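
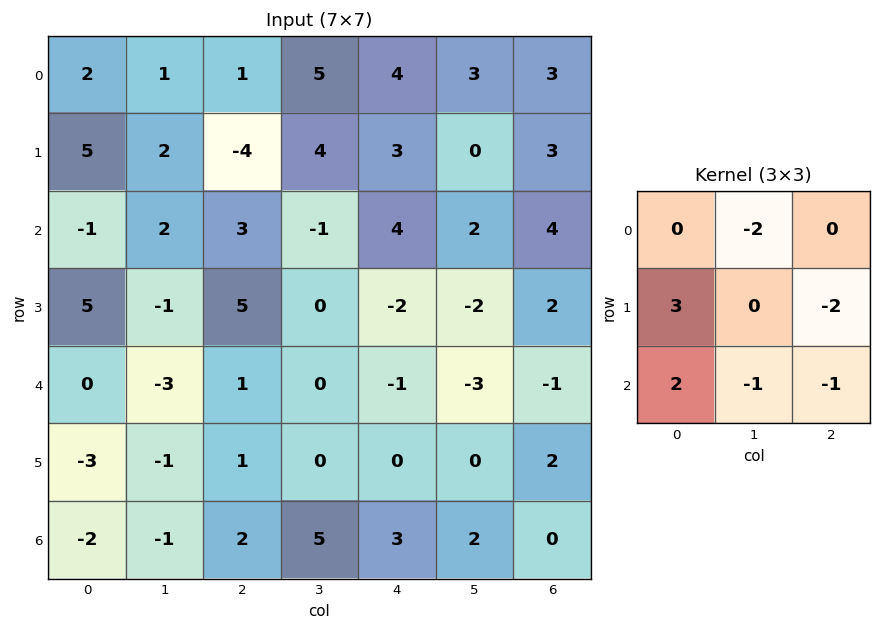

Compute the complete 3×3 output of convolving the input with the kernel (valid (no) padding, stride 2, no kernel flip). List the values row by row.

Output[0,0]: The receptive field on the input at this output position is [2 1 1 / 5 2 -4 / -1 2 3]. Elementwise product with the kernel and sum: 1·-2 + 5·3 + -4·-2 + -1·2 + 2·-1 + 3·-1.
Output[0,1]: The receptive field on the input at this output position is [1 5 4 / -4 4 3 / 3 -1 4]. Elementwise product with the kernel and sum: 5·-2 + -4·3 + 3·-2 + 3·2 + -1·-1 + 4·-1.

14 -25 -1
3 24 -12
-10 -1 6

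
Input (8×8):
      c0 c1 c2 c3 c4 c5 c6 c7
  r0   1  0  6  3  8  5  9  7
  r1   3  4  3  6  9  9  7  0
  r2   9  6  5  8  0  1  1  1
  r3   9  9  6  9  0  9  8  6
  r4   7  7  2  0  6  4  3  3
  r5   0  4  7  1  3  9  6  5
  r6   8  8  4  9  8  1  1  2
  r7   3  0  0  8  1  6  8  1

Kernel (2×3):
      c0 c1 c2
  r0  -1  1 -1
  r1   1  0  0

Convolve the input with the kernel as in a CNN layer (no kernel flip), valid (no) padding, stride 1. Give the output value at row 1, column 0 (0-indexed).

The receptive field on the input at this output position is [3 4 3 / 9 6 5]. Elementwise product with the kernel and sum: 3·-1 + 4·1 + 3·-1 + 9·1.

7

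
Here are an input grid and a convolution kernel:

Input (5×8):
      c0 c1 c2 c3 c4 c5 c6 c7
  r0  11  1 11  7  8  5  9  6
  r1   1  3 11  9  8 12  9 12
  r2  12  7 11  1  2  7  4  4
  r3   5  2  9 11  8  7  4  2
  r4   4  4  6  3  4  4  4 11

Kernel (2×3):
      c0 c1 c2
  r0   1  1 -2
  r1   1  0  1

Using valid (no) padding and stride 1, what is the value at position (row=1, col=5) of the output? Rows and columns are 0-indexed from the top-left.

8

The receptive field on the input at this output position is [12 9 12 / 7 4 4]. Elementwise product with the kernel and sum: 12·1 + 9·1 + 12·-2 + 7·1 + 4·1.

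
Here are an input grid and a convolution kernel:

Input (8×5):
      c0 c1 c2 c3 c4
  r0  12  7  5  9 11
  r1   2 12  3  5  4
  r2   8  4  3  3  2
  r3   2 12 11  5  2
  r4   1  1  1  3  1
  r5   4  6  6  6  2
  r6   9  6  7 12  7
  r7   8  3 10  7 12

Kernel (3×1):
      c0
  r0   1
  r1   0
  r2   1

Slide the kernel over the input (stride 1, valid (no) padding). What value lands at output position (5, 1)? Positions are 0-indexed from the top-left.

The receptive field on the input at this output position is [6 / 6 / 3]. Elementwise product with the kernel and sum: 6·1 + 3·1.

9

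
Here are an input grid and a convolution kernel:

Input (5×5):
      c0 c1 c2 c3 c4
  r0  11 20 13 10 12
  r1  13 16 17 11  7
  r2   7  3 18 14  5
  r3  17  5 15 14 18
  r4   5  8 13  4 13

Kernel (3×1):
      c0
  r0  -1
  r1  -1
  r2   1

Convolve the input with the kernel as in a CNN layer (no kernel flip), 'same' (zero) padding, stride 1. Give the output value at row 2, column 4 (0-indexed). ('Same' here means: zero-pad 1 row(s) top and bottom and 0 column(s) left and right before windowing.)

The receptive field on the zero-padded input at this output position is [7 / 5 / 18]. Elementwise product with the kernel and sum: 7·-1 + 5·-1 + 18·1.

6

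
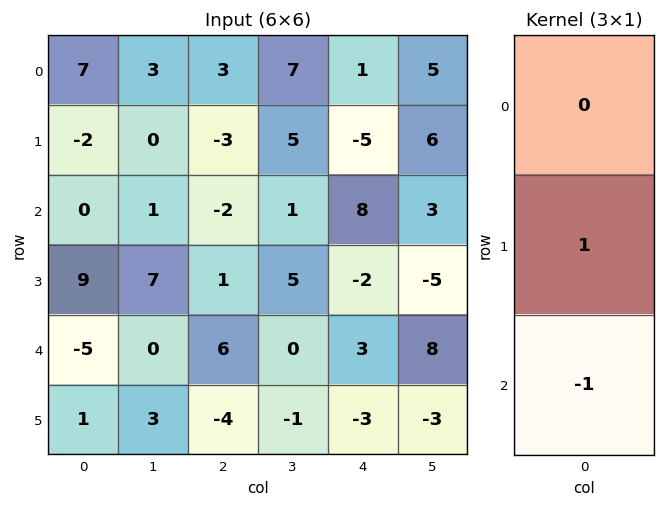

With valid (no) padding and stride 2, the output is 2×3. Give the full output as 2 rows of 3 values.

-2 -1 -13
14 -5 -5

Output[0,0]: The receptive field on the input at this output position is [7 / -2 / 0]. Elementwise product with the kernel and sum: -2·1 + 0·-1.
Output[0,1]: The receptive field on the input at this output position is [3 / -3 / -2]. Elementwise product with the kernel and sum: -3·1 + -2·-1.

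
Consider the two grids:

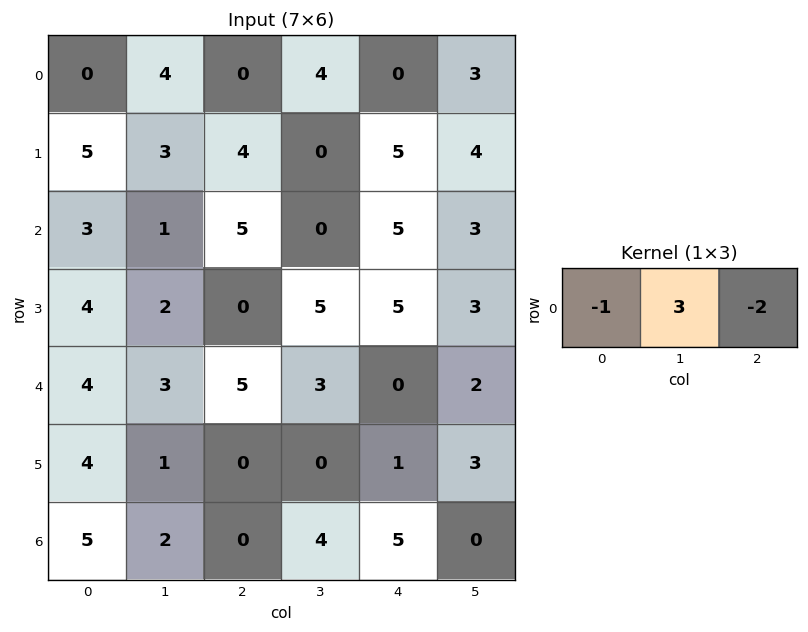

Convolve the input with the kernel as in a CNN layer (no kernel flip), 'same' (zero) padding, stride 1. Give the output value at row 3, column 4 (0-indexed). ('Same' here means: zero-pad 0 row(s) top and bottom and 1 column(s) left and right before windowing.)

4

The receptive field on the zero-padded input at this output position is [5 5 3]. Elementwise product with the kernel and sum: 5·-1 + 5·3 + 3·-2.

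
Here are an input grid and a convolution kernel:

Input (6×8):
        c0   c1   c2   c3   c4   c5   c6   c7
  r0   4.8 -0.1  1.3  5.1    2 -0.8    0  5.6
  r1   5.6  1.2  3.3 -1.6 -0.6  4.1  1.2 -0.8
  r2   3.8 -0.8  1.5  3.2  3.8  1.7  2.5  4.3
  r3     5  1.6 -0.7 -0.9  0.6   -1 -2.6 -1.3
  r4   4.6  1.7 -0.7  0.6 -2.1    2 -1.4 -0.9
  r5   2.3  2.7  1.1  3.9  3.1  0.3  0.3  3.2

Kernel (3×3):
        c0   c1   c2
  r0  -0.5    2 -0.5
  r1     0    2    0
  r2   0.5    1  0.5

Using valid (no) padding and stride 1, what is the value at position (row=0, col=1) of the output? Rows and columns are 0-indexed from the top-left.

9.4

The receptive field on the input at this output position is [-0.1 1.3 5.1 / 1.2 3.3 -1.6 / -0.8 1.5 3.2]. Elementwise product with the kernel and sum: -0.1·-0.5 + 1.3·2 + 5.1·-0.5 + 3.3·2 + -0.8·0.5 + 1.5·1 + 3.2·0.5.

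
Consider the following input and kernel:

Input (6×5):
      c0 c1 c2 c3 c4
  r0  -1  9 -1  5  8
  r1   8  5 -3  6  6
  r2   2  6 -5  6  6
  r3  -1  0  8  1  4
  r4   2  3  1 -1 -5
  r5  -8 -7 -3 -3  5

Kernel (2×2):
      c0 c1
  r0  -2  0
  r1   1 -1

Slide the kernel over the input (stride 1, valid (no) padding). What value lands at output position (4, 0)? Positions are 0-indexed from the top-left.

-5

The receptive field on the input at this output position is [2 3 / -8 -7]. Elementwise product with the kernel and sum: 2·-2 + -8·1 + -7·-1.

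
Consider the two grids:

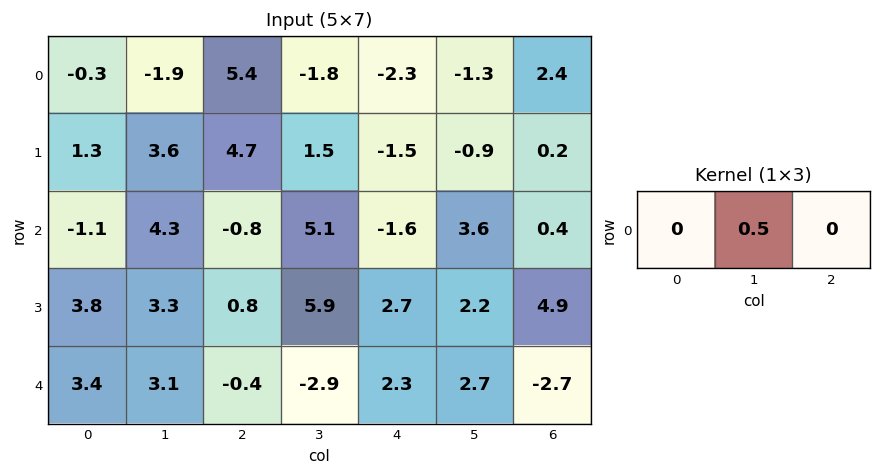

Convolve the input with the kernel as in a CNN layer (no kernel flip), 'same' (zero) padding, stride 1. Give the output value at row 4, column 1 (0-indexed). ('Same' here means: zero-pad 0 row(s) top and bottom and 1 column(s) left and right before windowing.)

The receptive field on the zero-padded input at this output position is [3.4 3.1 -0.4]. Elementwise product with the kernel and sum: 3.1·0.5.

1.55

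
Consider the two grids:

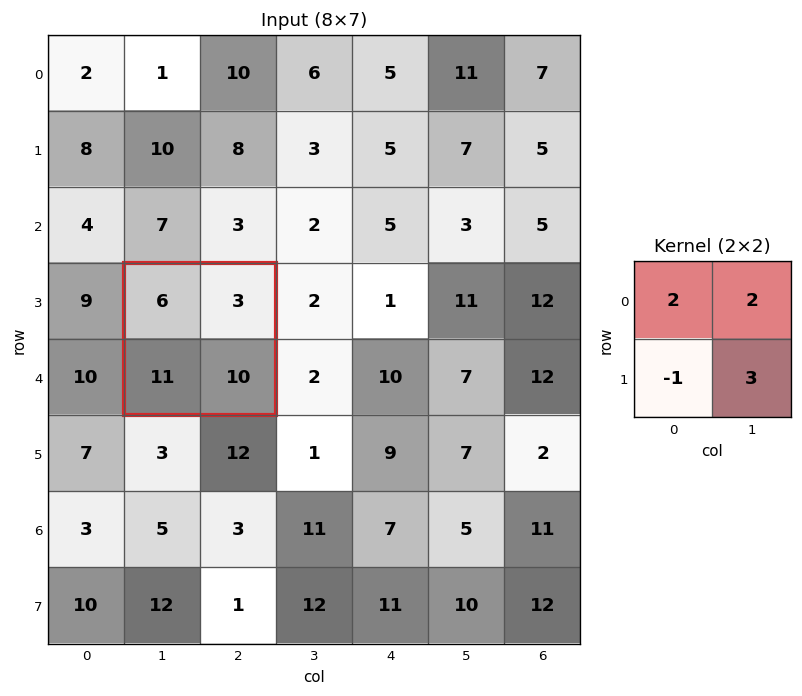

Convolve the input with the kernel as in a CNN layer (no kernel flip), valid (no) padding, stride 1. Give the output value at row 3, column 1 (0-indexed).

37

The receptive field on the input at this output position is [6 3 / 11 10]. Elementwise product with the kernel and sum: 6·2 + 3·2 + 11·-1 + 10·3.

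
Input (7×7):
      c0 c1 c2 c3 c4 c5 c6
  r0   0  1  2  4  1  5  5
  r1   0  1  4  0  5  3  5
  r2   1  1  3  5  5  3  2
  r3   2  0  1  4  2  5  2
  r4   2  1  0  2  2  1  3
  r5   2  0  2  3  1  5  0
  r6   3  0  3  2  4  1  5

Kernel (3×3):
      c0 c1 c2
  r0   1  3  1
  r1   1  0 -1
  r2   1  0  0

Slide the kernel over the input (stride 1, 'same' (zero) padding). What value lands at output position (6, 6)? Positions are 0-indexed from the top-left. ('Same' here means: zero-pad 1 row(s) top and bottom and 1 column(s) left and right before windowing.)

6

The receptive field on the zero-padded input at this output position is [5 0 0 / 1 5 0 / 0 0 0]. Elementwise product with the kernel and sum: 5·1 + 0·3 + 0·1 + 1·1 + 0·-1 + 0·1.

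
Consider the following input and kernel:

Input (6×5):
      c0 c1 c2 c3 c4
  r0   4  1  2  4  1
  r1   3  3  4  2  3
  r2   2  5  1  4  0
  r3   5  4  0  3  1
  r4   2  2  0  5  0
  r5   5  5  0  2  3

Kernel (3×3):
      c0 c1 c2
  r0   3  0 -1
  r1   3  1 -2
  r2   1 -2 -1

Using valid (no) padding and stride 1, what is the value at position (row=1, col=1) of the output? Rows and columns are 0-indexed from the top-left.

16

The receptive field on the input at this output position is [3 4 2 / 5 1 4 / 4 0 3]. Elementwise product with the kernel and sum: 3·3 + 2·-1 + 5·3 + 1·1 + 4·-2 + 4·1 + 0·-2 + 3·-1.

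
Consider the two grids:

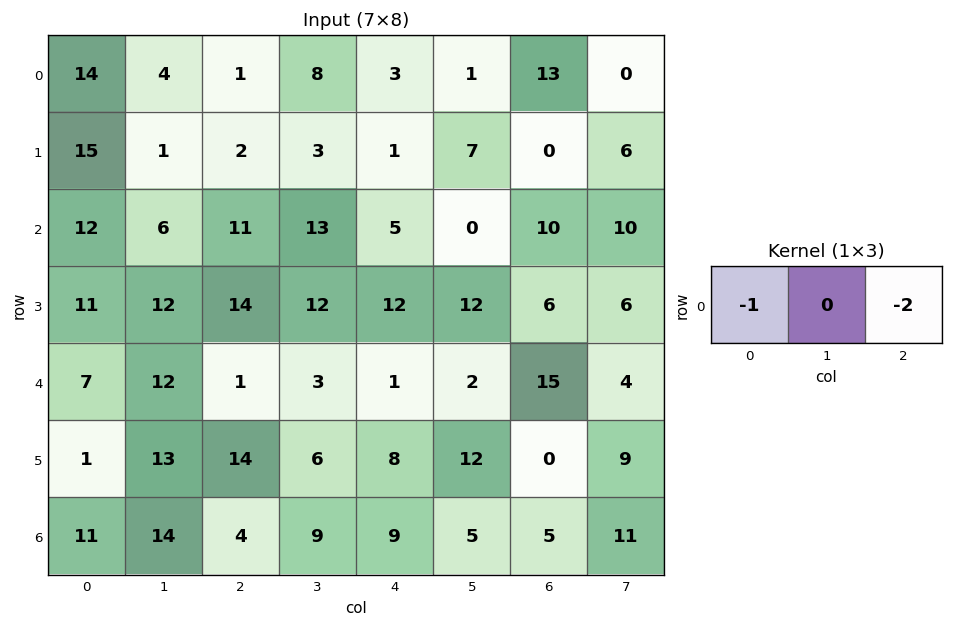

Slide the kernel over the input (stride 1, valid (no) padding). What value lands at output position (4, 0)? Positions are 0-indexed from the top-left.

-9

The receptive field on the input at this output position is [7 12 1]. Elementwise product with the kernel and sum: 7·-1 + 1·-2.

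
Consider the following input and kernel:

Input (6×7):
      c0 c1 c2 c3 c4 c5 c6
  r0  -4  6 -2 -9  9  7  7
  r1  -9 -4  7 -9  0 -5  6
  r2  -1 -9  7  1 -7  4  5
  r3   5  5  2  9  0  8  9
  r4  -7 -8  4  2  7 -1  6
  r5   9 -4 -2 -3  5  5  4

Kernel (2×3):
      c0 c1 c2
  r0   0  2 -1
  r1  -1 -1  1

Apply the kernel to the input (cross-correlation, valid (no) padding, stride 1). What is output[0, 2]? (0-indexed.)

The receptive field on the input at this output position is [-2 -9 9 / 7 -9 0]. Elementwise product with the kernel and sum: -9·2 + 9·-1 + 7·-1 + -9·-1 + 0·1.

-25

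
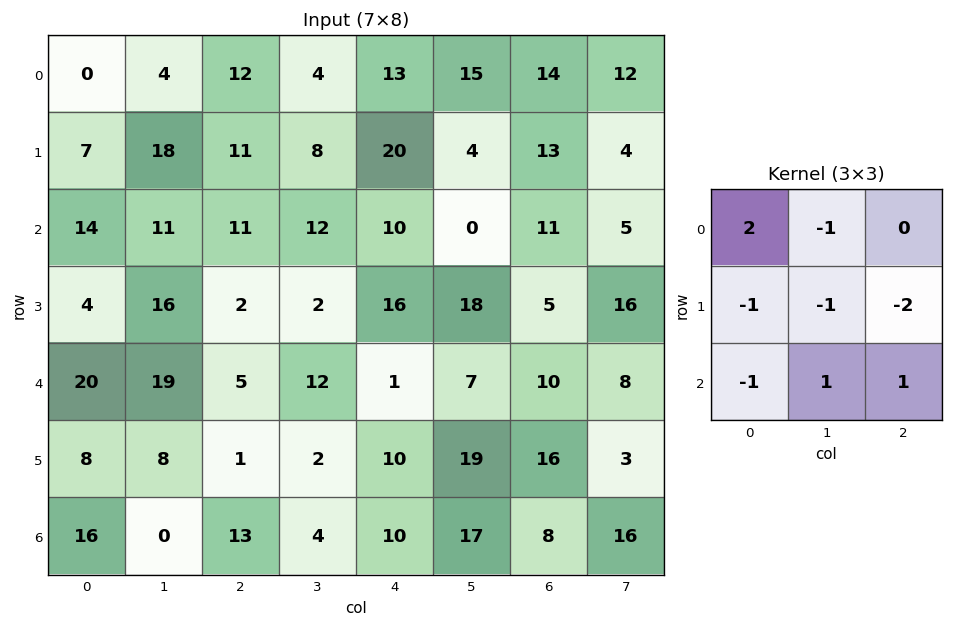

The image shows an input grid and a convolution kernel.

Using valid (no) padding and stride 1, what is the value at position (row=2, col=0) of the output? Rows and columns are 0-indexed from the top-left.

The receptive field on the input at this output position is [14 11 11 / 4 16 2 / 20 19 5]. Elementwise product with the kernel and sum: 14·2 + 11·-1 + 4·-1 + 16·-1 + 2·-2 + 20·-1 + 19·1 + 5·1.

-3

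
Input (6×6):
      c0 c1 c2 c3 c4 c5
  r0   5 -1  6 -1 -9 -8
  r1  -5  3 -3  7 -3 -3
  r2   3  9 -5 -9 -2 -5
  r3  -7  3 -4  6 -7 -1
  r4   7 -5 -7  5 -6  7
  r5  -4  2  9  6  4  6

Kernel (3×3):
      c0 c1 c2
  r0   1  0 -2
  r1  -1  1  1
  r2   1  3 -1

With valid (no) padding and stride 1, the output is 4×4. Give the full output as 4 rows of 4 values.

Output[0,0]: The receptive field on the input at this output position is [5 -1 6 / -5 3 -3 / 3 9 -5]. Elementwise product with the kernel and sum: 5·1 + 6·-2 + -5·-1 + 3·1 + -3·1 + 3·1 + 9·3 + -5·-1.

33 5 1 -8
8 -49 18 1
18 -5 16 -33
-25 17 39 16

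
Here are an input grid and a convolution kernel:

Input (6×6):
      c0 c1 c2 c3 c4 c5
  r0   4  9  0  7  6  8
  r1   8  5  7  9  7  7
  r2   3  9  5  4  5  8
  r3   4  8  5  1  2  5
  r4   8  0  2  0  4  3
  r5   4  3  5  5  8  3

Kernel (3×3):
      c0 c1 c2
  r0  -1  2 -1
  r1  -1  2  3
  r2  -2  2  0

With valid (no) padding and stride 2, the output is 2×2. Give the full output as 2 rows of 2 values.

Output[0,0]: The receptive field on the input at this output position is [4 9 0 / 8 5 7 / 3 9 5]. Elementwise product with the kernel and sum: 4·-1 + 9·2 + 0·-1 + 8·-1 + 5·2 + 7·3 + 3·-2 + 9·2.

49 38
21 -3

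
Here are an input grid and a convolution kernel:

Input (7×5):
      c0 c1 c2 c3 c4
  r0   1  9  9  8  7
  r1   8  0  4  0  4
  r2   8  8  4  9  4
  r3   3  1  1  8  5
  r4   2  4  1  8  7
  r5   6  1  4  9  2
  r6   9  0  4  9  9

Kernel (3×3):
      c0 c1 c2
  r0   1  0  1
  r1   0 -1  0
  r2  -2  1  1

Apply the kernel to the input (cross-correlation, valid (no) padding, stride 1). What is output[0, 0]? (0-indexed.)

6

The receptive field on the input at this output position is [1 9 9 / 8 0 4 / 8 8 4]. Elementwise product with the kernel and sum: 1·1 + 9·1 + 0·-1 + 8·-2 + 8·1 + 4·1.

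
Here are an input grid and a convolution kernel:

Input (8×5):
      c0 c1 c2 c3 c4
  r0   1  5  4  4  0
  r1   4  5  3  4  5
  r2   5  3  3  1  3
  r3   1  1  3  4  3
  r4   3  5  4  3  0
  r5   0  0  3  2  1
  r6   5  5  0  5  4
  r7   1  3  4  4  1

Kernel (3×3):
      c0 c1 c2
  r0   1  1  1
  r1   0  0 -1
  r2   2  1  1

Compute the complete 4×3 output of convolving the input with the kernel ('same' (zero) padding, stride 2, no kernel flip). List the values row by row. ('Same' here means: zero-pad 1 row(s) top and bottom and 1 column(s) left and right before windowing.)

Output[0,0]: The receptive field on the zero-padded input at this output position is [0 0 0 / 0 1 5 / 0 4 5]. Elementwise product with the kernel and sum: 0·1 + 0·1 + 0·1 + 5·-1 + 0·2 + 4·1 + 5·1.
Output[0,1]: The receptive field on the zero-padded input at this output position is [0 0 0 / 5 4 4 / 5 3 4]. Elementwise product with the kernel and sum: 0·1 + 0·1 + 0·1 + 4·-1 + 5·2 + 3·1 + 4·1.

4 13 13
8 20 20
-3 10 12
-1 14 12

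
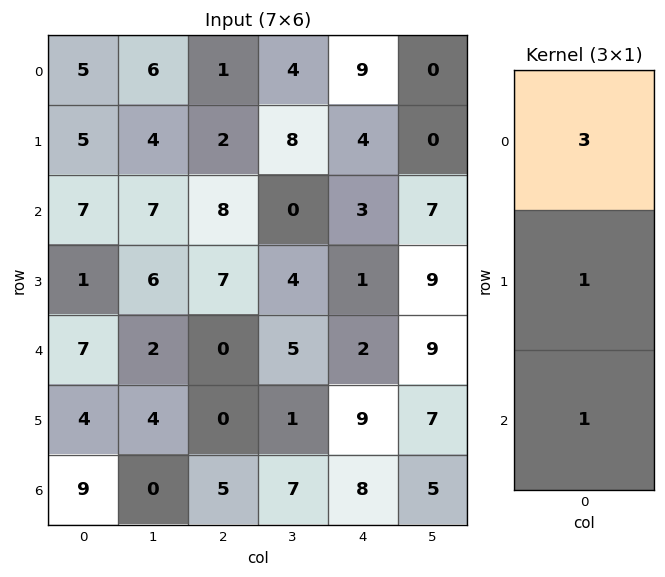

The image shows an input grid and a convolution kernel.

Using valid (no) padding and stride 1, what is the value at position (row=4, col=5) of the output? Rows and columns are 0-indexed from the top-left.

39

The receptive field on the input at this output position is [9 / 7 / 5]. Elementwise product with the kernel and sum: 9·3 + 7·1 + 5·1.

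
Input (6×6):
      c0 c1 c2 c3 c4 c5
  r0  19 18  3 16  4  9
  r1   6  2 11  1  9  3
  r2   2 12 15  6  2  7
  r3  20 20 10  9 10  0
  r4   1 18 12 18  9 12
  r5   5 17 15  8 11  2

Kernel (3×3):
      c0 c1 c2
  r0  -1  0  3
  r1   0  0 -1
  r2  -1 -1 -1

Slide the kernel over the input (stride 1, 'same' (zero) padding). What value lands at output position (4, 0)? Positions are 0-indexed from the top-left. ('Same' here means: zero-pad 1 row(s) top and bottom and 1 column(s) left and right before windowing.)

20

The receptive field on the zero-padded input at this output position is [0 20 20 / 0 1 18 / 0 5 17]. Elementwise product with the kernel and sum: 0·-1 + 20·3 + 18·-1 + 0·-1 + 5·-1 + 17·-1.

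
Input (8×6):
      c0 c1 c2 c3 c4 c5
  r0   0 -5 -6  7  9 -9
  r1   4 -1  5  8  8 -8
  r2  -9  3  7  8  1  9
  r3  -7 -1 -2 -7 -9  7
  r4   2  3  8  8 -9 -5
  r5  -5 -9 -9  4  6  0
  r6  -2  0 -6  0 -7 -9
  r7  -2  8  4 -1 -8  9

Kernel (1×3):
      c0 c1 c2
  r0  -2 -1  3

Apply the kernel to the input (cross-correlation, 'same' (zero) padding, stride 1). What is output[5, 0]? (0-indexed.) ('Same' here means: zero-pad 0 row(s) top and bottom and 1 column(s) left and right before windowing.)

The receptive field on the zero-padded input at this output position is [0 -5 -9]. Elementwise product with the kernel and sum: 0·-2 + -5·-1 + -9·3.

-22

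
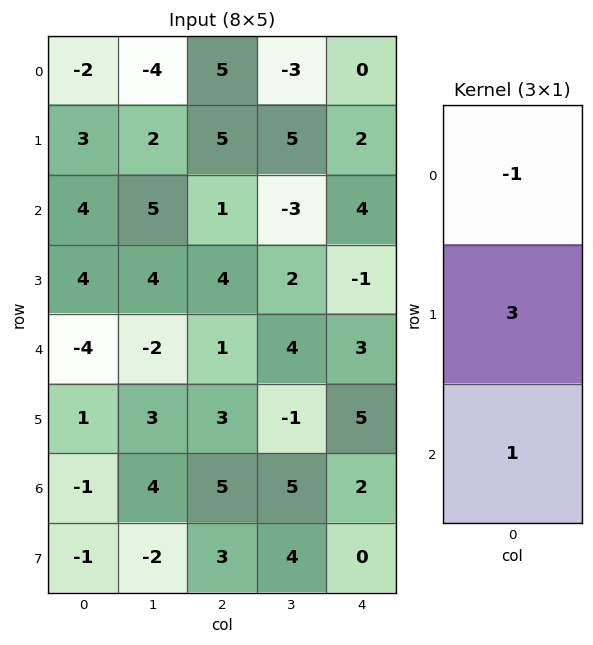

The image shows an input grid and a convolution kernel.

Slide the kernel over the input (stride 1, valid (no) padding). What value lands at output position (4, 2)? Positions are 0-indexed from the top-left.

The receptive field on the input at this output position is [1 / 3 / 5]. Elementwise product with the kernel and sum: 1·-1 + 3·3 + 5·1.

13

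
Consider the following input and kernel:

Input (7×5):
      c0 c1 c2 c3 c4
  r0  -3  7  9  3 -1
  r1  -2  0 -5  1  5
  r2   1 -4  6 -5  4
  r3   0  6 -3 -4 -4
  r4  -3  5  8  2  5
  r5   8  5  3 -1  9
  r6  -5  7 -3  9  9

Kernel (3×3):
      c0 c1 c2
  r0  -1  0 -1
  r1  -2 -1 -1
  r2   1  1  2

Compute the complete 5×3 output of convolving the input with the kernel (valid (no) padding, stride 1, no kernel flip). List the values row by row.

Output[0,0]: The receptive field on the input at this output position is [-3 7 9 / -2 0 -5 / 1 -4 6]. Elementwise product with the kernel and sum: -3·-1 + 9·-1 + -2·-2 + 0·-1 + -5·-1 + 1·1 + -4·1 + 6·2.

12 -14 5
3 1 -26
8 21 24
15 -16 4
-33 3 -3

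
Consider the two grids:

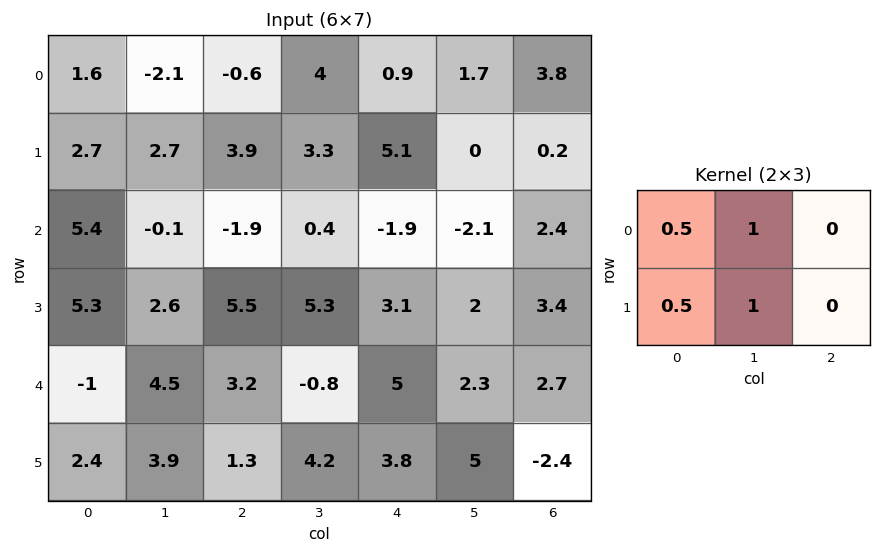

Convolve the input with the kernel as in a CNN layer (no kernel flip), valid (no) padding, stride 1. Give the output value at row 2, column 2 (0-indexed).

The receptive field on the input at this output position is [-1.9 0.4 -1.9 / 5.5 5.3 3.1]. Elementwise product with the kernel and sum: -1.9·0.5 + 0.4·1 + 5.5·0.5 + 5.3·1.

7.5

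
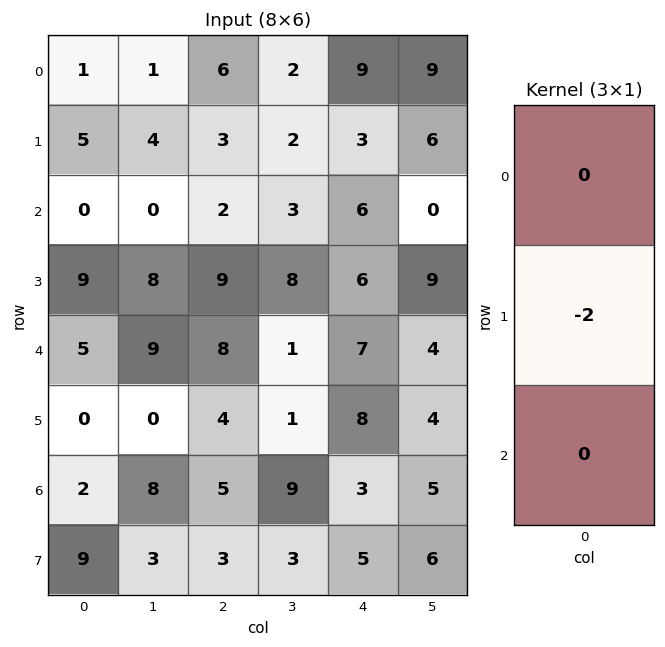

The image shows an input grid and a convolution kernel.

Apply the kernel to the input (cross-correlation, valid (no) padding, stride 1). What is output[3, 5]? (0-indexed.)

The receptive field on the input at this output position is [9 / 4 / 4]. Elementwise product with the kernel and sum: 4·-2.

-8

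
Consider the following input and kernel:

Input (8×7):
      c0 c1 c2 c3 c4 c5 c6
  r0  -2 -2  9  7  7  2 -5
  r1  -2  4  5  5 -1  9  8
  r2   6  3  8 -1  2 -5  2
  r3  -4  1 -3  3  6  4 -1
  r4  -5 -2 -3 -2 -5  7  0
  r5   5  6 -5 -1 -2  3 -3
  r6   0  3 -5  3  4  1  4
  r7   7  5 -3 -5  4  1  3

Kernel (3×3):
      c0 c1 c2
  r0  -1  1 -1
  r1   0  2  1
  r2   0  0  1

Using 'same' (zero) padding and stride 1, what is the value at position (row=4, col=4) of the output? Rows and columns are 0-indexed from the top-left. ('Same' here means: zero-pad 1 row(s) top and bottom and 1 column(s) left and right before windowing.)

-1

The receptive field on the zero-padded input at this output position is [3 6 4 / -2 -5 7 / -1 -2 3]. Elementwise product with the kernel and sum: 3·-1 + 6·1 + 4·-1 + -5·2 + 7·1 + 3·1.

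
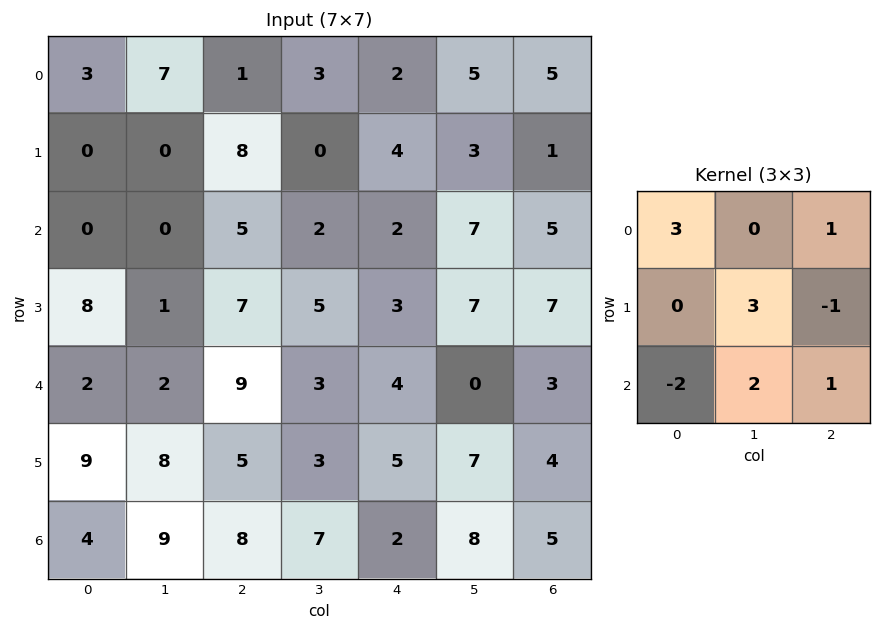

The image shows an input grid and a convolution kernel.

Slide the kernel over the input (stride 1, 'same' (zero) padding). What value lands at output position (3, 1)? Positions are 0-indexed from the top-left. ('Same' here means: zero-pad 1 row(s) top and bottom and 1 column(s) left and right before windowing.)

The receptive field on the zero-padded input at this output position is [0 0 5 / 8 1 7 / 2 2 9]. Elementwise product with the kernel and sum: 0·3 + 5·1 + 1·3 + 7·-1 + 2·-2 + 2·2 + 9·1.

10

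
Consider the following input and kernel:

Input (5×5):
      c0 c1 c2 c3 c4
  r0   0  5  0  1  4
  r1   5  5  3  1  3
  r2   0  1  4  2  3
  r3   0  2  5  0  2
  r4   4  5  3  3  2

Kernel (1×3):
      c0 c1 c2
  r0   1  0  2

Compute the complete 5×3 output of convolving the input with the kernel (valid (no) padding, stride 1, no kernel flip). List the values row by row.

Output[0,0]: The receptive field on the input at this output position is [0 5 0]. Elementwise product with the kernel and sum: 0·1 + 0·2.

0 7 8
11 7 9
8 5 10
10 2 9
10 11 7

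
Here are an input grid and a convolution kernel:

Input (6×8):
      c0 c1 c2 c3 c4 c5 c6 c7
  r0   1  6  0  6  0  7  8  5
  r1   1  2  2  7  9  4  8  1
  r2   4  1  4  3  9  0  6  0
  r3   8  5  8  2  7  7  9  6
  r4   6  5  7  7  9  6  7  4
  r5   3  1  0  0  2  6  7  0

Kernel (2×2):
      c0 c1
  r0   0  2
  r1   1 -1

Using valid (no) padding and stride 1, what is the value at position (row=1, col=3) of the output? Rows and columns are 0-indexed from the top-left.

12

The receptive field on the input at this output position is [7 9 / 3 9]. Elementwise product with the kernel and sum: 9·2 + 3·1 + 9·-1.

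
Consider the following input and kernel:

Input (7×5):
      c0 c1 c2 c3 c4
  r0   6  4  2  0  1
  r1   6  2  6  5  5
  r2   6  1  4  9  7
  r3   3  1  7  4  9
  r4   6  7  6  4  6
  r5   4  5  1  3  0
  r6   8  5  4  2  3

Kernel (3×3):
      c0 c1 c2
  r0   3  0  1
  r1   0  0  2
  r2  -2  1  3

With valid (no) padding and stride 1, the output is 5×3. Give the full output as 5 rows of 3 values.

Output[0,0]: The receptive field on the input at this output position is [6 4 2 / 6 2 6 / 6 1 4]. Elementwise product with the kernel and sum: 6·3 + 2·1 + 6·2 + 6·-2 + 1·1 + 4·3.
Output[0,1]: The receptive field on the input at this output position is [4 2 0 / 2 6 5 / 1 4 9]. Elementwise product with the kernel and sum: 4·3 + 0·1 + 5·2 + 1·-2 + 4·1 + 9·3.

33 51 39
48 46 54
49 24 47
28 15 43
27 31 27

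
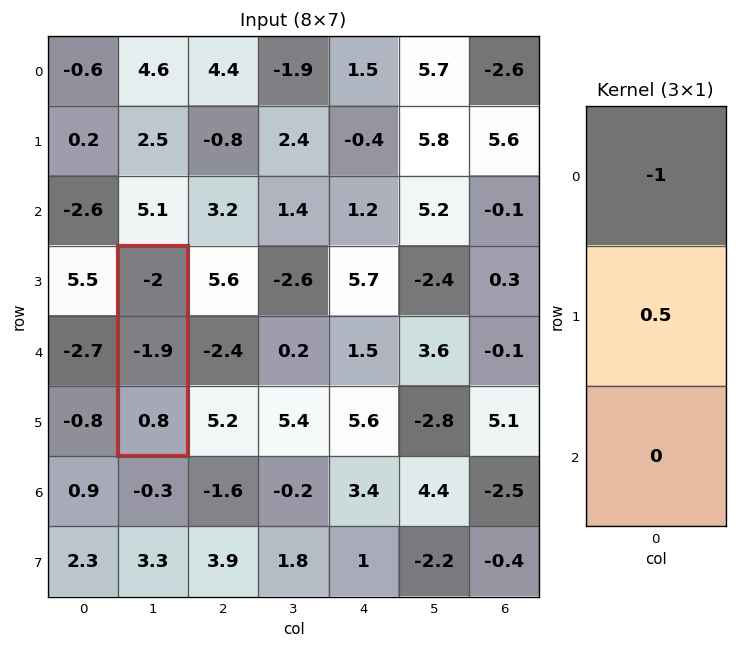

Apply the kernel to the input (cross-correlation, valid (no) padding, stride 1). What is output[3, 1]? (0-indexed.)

The receptive field on the input at this output position is [-2 / -1.9 / 0.8]. Elementwise product with the kernel and sum: -2·-1 + -1.9·0.5.

1.05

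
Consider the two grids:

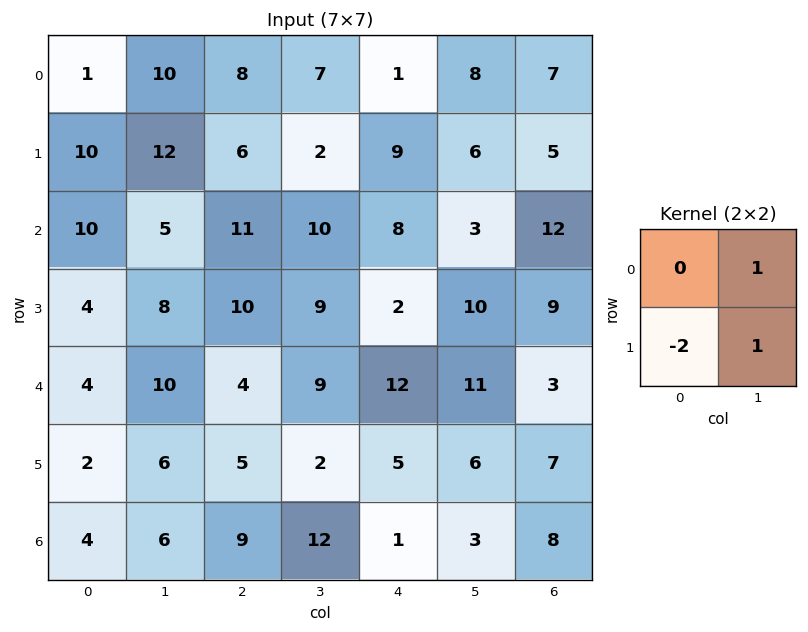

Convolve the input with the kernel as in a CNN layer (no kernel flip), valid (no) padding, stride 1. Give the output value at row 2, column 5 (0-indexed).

The receptive field on the input at this output position is [3 12 / 10 9]. Elementwise product with the kernel and sum: 12·1 + 10·-2 + 9·1.

1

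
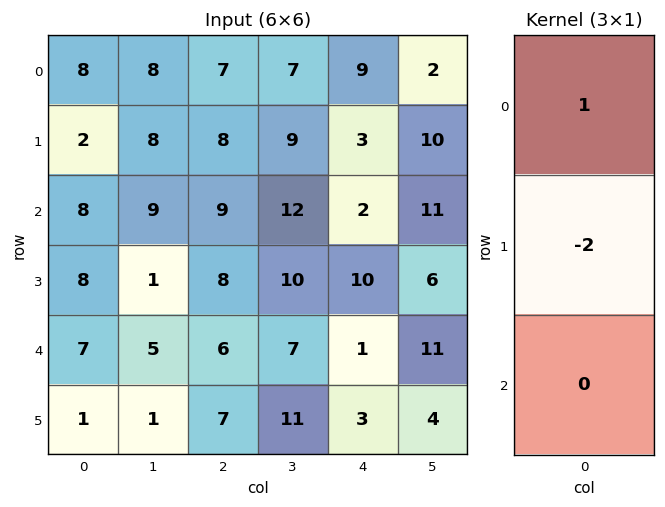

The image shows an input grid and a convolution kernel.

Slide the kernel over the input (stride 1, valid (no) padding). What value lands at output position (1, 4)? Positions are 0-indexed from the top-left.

-1

The receptive field on the input at this output position is [3 / 2 / 10]. Elementwise product with the kernel and sum: 3·1 + 2·-2.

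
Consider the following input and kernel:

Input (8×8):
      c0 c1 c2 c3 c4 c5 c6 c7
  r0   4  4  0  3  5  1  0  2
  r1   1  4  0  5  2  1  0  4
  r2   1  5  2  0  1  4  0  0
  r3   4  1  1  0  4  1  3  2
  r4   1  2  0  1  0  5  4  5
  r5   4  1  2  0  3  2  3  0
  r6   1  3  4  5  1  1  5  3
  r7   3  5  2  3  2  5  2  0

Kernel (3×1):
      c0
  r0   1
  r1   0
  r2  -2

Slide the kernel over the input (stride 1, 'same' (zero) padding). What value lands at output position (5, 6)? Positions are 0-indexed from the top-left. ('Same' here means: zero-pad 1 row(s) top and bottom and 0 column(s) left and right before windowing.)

-6

The receptive field on the zero-padded input at this output position is [4 / 3 / 5]. Elementwise product with the kernel and sum: 4·1 + 5·-2.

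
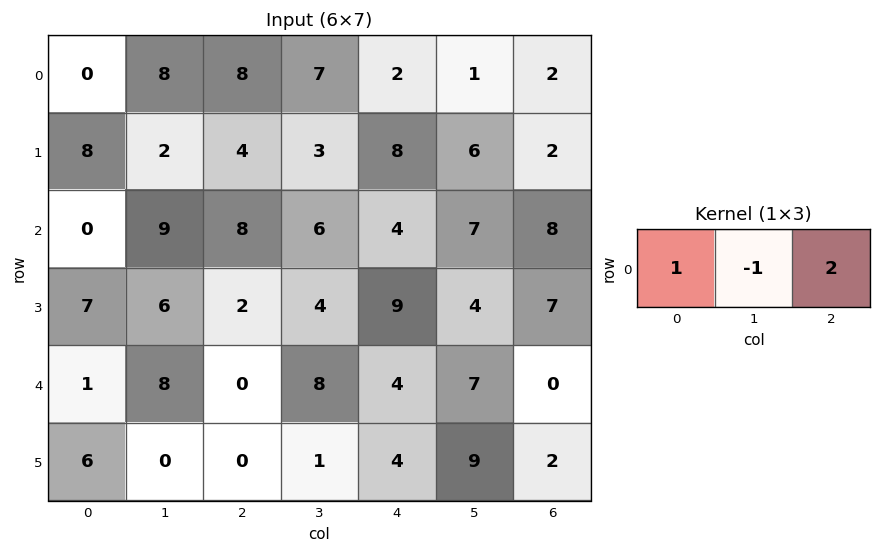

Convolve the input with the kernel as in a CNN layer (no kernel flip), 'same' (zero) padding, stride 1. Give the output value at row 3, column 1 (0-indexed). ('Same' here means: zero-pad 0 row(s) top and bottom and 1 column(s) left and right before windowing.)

The receptive field on the zero-padded input at this output position is [7 6 2]. Elementwise product with the kernel and sum: 7·1 + 6·-1 + 2·2.

5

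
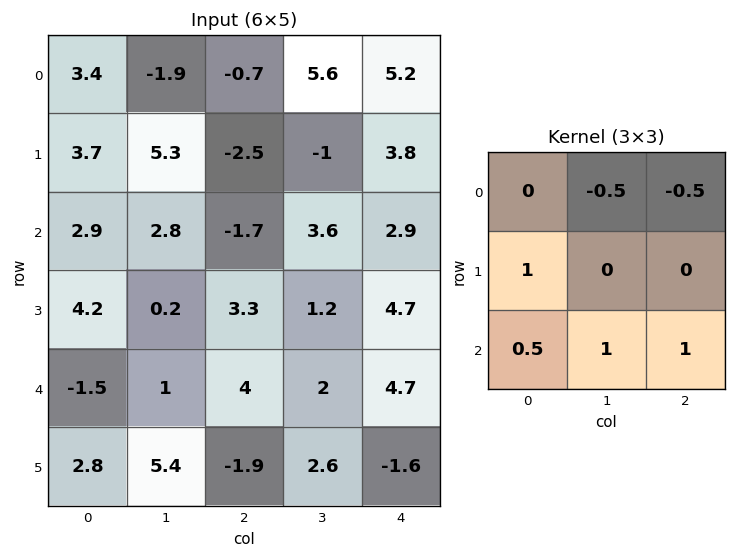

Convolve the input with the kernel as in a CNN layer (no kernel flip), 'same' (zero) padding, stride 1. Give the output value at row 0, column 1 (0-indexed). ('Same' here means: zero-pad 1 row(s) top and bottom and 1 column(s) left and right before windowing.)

8.05

The receptive field on the zero-padded input at this output position is [0 0 0 / 3.4 -1.9 -0.7 / 3.7 5.3 -2.5]. Elementwise product with the kernel and sum: 0·-0.5 + 0·-0.5 + 3.4·1 + 3.7·0.5 + 5.3·1 + -2.5·1.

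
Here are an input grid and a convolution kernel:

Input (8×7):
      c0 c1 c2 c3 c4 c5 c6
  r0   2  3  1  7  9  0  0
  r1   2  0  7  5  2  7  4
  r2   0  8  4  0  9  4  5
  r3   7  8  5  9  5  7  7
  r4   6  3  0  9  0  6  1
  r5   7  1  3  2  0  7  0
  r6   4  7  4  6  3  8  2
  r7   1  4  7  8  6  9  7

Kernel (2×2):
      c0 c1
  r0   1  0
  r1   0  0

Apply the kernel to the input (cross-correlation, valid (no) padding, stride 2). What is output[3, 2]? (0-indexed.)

The receptive field on the input at this output position is [3 8 / 6 9]. Elementwise product with the kernel and sum: 3·1.

3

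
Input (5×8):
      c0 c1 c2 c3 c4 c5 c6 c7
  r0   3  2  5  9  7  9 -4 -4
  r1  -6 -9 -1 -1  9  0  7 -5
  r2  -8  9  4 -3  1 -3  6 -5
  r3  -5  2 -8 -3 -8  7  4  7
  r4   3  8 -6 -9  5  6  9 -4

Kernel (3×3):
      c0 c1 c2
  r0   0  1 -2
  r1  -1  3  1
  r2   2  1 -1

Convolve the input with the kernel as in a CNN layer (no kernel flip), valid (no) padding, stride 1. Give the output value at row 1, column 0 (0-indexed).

32

The receptive field on the input at this output position is [-6 -9 -1 / -8 9 4 / -5 2 -8]. Elementwise product with the kernel and sum: -9·1 + -1·-2 + -8·-1 + 9·3 + 4·1 + -5·2 + 2·1 + -8·-1.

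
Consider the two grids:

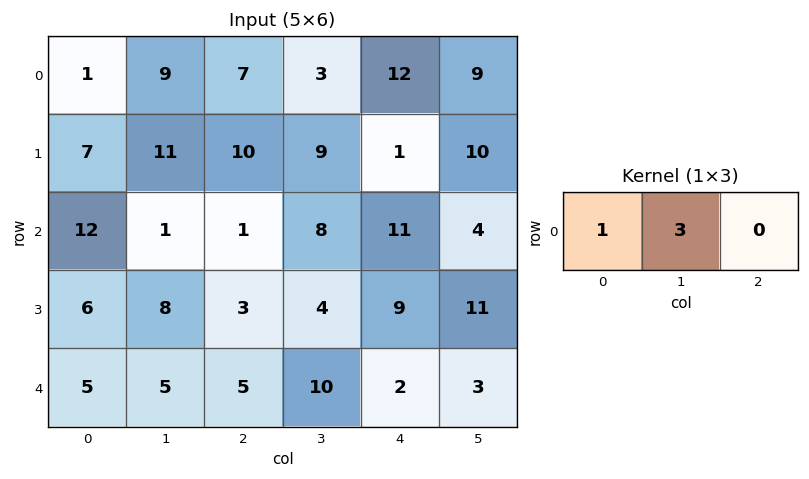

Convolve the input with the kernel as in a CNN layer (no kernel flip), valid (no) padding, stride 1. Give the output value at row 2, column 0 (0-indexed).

The receptive field on the input at this output position is [12 1 1]. Elementwise product with the kernel and sum: 12·1 + 1·3.

15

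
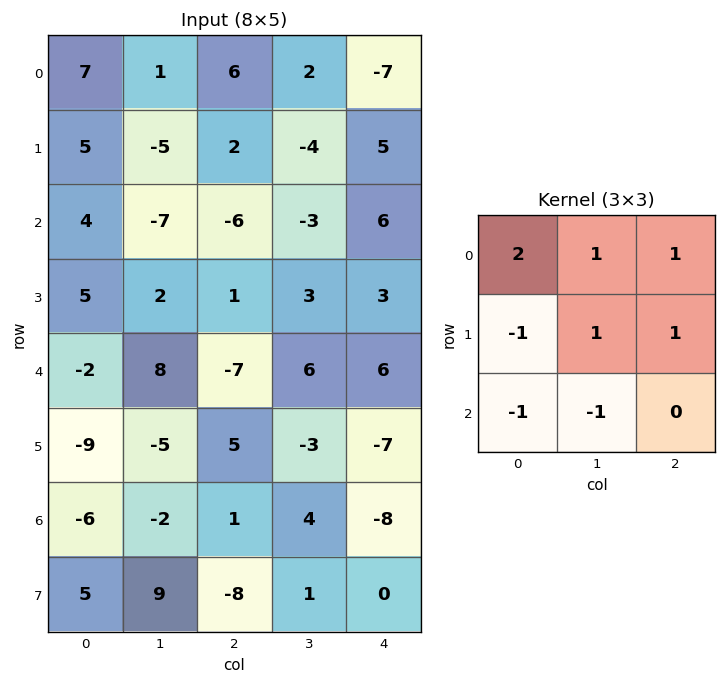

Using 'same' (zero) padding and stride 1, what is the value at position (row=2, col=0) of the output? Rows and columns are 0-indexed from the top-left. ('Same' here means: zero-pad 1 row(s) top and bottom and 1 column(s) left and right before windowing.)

-8

The receptive field on the zero-padded input at this output position is [0 5 -5 / 0 4 -7 / 0 5 2]. Elementwise product with the kernel and sum: 0·2 + 5·1 + -5·1 + 0·-1 + 4·1 + -7·1 + 0·-1 + 5·-1.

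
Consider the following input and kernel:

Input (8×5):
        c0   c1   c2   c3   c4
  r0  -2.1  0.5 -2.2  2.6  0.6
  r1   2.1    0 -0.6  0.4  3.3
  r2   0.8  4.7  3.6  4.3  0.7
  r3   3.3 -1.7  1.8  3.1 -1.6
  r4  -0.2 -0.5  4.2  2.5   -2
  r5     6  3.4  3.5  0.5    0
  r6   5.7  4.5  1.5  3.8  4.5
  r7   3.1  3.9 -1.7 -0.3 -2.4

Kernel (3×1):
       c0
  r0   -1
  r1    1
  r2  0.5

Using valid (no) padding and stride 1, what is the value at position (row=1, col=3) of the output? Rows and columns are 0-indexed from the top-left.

5.45

The receptive field on the input at this output position is [0.4 / 4.3 / 3.1]. Elementwise product with the kernel and sum: 0.4·-1 + 4.3·1 + 3.1·0.5.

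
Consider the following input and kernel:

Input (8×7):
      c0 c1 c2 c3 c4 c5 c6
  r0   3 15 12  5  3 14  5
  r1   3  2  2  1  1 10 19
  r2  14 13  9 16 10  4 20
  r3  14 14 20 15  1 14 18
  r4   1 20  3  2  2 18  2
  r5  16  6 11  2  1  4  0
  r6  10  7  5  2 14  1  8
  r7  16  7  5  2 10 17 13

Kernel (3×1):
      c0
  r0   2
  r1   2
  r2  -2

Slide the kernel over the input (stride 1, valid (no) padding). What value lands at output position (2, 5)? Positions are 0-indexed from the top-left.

0

The receptive field on the input at this output position is [4 / 14 / 18]. Elementwise product with the kernel and sum: 4·2 + 14·2 + 18·-2.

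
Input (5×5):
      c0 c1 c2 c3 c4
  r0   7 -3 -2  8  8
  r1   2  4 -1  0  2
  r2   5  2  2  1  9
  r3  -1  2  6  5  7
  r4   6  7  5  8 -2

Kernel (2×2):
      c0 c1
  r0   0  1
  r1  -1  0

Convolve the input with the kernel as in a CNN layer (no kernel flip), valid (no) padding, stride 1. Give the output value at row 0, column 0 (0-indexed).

-5

The receptive field on the input at this output position is [7 -3 / 2 4]. Elementwise product with the kernel and sum: -3·1 + 2·-1.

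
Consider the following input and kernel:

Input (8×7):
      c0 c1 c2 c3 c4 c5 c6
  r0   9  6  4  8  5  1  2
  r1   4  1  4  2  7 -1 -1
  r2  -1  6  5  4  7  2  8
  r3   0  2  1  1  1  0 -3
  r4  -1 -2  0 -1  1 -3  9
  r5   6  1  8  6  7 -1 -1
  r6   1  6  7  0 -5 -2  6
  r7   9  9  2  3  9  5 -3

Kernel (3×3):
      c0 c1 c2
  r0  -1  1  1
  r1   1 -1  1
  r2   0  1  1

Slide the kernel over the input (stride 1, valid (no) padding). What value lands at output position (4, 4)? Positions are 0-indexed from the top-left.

16

The receptive field on the input at this output position is [1 -3 9 / 7 -1 -1 / -5 -2 6]. Elementwise product with the kernel and sum: 1·-1 + -3·1 + 9·1 + 7·1 + -1·-1 + -1·1 + -2·1 + 6·1.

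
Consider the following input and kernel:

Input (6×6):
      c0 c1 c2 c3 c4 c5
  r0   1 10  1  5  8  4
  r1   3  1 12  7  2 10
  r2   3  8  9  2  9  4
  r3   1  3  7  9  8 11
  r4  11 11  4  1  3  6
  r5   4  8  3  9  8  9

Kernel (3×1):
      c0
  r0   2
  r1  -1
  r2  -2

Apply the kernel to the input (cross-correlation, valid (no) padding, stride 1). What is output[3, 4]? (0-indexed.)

The receptive field on the input at this output position is [8 / 3 / 8]. Elementwise product with the kernel and sum: 8·2 + 3·-1 + 8·-2.

-3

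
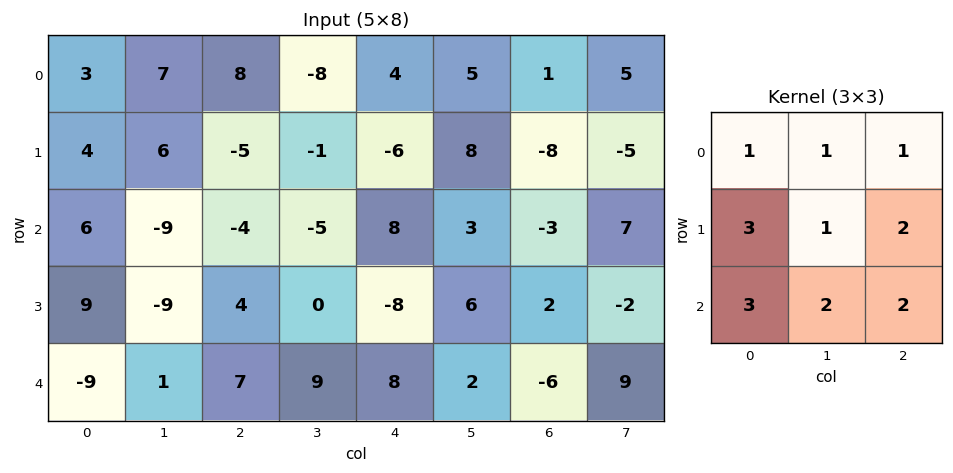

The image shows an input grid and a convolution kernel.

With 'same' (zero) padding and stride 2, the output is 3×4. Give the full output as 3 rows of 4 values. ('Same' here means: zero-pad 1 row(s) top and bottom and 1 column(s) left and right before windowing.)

Output[0,0]: The receptive field on the zero-padded input at this output position is [0 0 0 / 0 3 7 / 0 4 6]. Elementwise product with the kernel and sum: 0·1 + 0·1 + 0·1 + 0·3 + 3·1 + 7·2 + 0·3 + 4·2 + 6·2.
Output[0,1]: The receptive field on the zero-padded input at this output position is [0 0 0 / 7 8 -8 / 6 -5 -1]. Elementwise product with the kernel and sum: 0·1 + 0·1 + 0·1 + 7·3 + 8·1 + -8·2 + 6·3 + -5·2 + -1·2.

37 19 -9 24
-2 -60 -4 33
-7 23 37 24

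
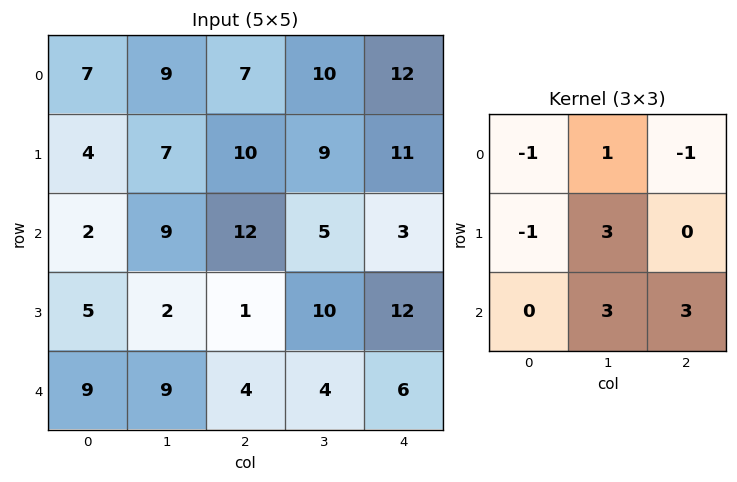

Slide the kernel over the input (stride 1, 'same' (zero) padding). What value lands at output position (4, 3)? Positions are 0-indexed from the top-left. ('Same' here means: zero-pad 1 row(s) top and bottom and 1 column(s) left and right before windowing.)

The receptive field on the zero-padded input at this output position is [1 10 12 / 4 4 6 / 0 0 0]. Elementwise product with the kernel and sum: 1·-1 + 10·1 + 12·-1 + 4·-1 + 4·3 + 0·3 + 0·3.

5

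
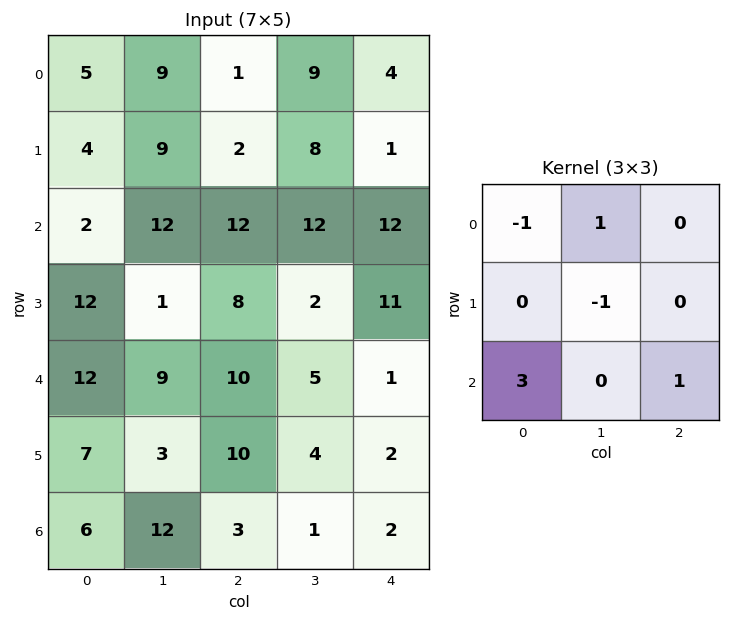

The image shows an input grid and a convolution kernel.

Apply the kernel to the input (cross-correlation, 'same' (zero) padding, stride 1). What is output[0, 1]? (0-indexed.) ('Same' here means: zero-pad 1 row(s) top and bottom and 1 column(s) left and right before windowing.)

The receptive field on the zero-padded input at this output position is [0 0 0 / 5 9 1 / 4 9 2]. Elementwise product with the kernel and sum: 0·-1 + 0·1 + 9·-1 + 4·3 + 2·1.

5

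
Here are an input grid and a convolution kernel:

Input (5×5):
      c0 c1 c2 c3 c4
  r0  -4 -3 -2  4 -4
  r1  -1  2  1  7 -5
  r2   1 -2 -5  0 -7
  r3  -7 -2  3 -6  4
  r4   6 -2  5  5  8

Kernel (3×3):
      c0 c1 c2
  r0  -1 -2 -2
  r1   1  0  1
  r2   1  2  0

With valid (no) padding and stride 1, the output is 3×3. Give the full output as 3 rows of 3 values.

11 -4 -7
-20 -16 -26
11 12 41

Output[0,0]: The receptive field on the input at this output position is [-4 -3 -2 / -1 2 1 / 1 -2 -5]. Elementwise product with the kernel and sum: -4·-1 + -3·-2 + -2·-2 + -1·1 + 1·1 + 1·1 + -2·2.
Output[0,1]: The receptive field on the input at this output position is [-3 -2 4 / 2 1 7 / -2 -5 0]. Elementwise product with the kernel and sum: -3·-1 + -2·-2 + 4·-2 + 2·1 + 7·1 + -2·1 + -5·2.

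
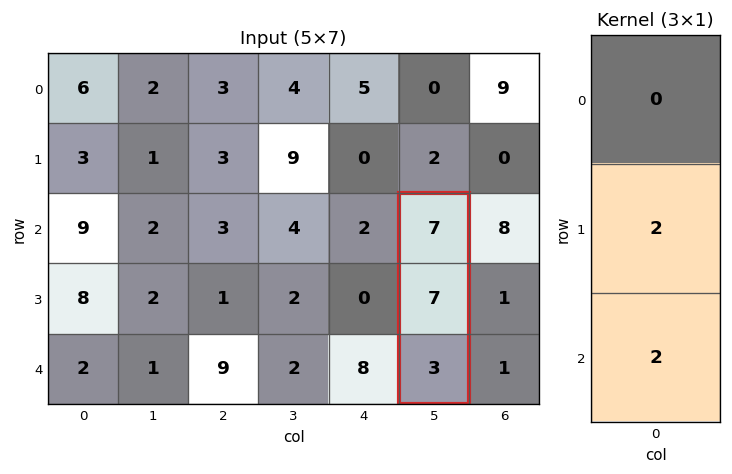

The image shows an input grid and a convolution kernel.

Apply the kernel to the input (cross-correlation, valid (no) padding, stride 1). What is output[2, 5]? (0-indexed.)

The receptive field on the input at this output position is [7 / 7 / 3]. Elementwise product with the kernel and sum: 7·2 + 3·2.

20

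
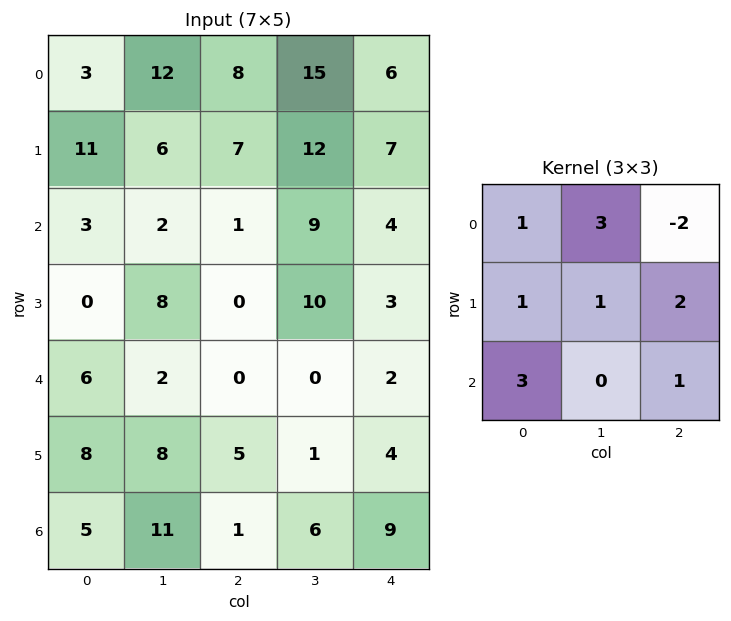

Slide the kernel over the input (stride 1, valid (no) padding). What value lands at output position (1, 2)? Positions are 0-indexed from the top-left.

50

The receptive field on the input at this output position is [7 12 7 / 1 9 4 / 0 10 3]. Elementwise product with the kernel and sum: 7·1 + 12·3 + 7·-2 + 1·1 + 9·1 + 4·2 + 0·3 + 3·1.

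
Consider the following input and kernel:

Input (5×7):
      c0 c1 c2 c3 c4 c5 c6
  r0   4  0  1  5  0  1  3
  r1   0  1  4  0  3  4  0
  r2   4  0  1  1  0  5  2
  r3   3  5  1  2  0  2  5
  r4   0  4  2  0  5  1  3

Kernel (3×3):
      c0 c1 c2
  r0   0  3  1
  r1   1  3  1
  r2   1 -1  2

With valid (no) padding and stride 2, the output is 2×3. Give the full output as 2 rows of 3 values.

14 22 20
20 22 38

Output[0,0]: The receptive field on the input at this output position is [4 0 1 / 0 1 4 / 4 0 1]. Elementwise product with the kernel and sum: 0·3 + 1·1 + 0·1 + 1·3 + 4·1 + 4·1 + 0·-1 + 1·2.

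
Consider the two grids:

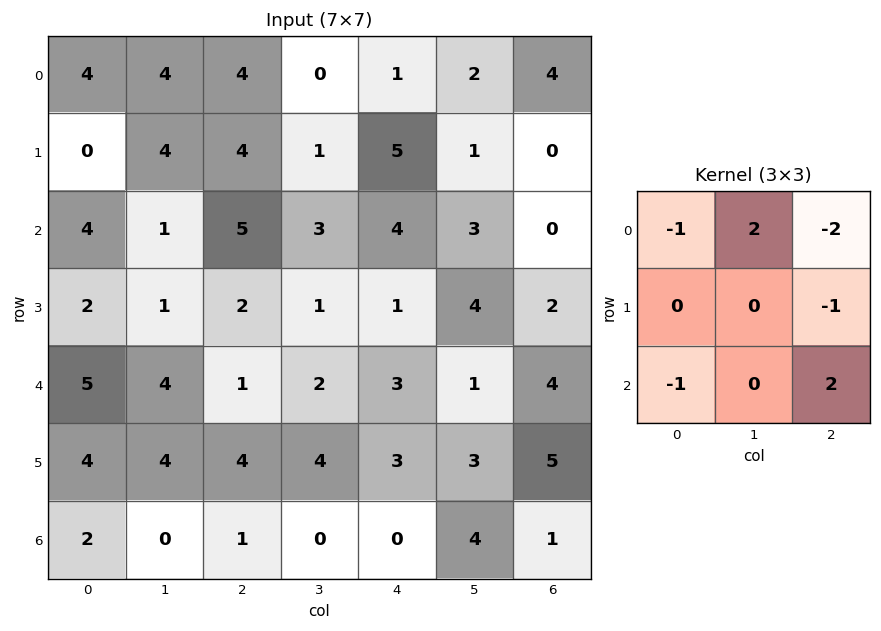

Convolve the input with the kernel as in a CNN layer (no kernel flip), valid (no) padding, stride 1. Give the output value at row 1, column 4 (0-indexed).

0

The receptive field on the input at this output position is [5 1 0 / 4 3 0 / 1 4 2]. Elementwise product with the kernel and sum: 5·-1 + 1·2 + 0·-2 + 0·-1 + 1·-1 + 2·2.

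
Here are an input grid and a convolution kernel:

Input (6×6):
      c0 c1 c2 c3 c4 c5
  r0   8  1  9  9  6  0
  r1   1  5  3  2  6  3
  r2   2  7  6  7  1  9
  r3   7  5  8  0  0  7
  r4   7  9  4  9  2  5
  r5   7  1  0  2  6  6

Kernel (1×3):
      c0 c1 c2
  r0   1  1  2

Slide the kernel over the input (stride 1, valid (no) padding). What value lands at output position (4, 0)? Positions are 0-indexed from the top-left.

24

The receptive field on the input at this output position is [7 9 4]. Elementwise product with the kernel and sum: 7·1 + 9·1 + 4·2.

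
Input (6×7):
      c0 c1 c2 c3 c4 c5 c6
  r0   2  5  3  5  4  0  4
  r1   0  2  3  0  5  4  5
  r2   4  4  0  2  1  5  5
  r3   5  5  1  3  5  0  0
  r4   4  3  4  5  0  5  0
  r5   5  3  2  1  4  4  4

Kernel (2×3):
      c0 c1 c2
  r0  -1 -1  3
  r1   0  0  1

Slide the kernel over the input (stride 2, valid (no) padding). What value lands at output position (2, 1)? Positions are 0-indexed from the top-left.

The receptive field on the input at this output position is [4 5 0 / 2 1 4]. Elementwise product with the kernel and sum: 4·-1 + 5·-1 + 0·3 + 4·1.

-5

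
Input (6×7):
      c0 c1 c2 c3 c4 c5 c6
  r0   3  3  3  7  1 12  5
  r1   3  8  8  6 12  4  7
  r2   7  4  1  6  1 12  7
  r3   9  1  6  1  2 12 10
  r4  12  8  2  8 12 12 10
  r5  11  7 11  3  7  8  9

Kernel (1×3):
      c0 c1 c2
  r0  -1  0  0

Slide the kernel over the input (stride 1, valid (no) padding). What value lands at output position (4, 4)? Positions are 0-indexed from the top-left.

-12

The receptive field on the input at this output position is [12 12 10]. Elementwise product with the kernel and sum: 12·-1.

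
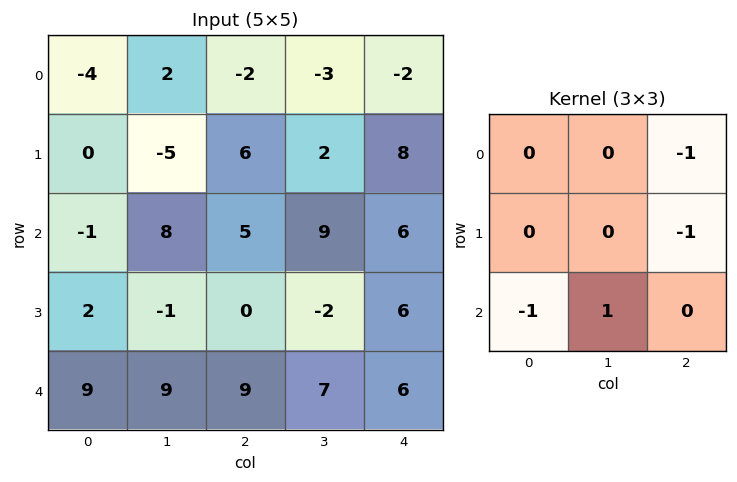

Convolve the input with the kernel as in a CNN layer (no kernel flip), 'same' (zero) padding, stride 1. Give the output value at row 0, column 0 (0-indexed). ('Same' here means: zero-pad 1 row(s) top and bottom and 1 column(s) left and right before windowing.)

-2

The receptive field on the zero-padded input at this output position is [0 0 0 / 0 -4 2 / 0 0 -5]. Elementwise product with the kernel and sum: 0·-1 + 2·-1 + 0·-1 + 0·1.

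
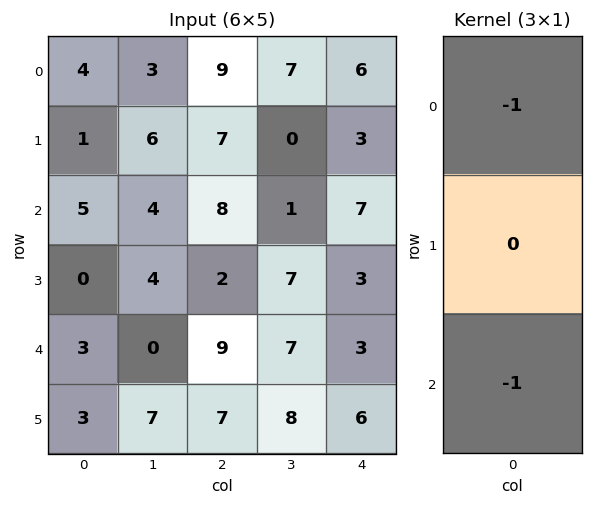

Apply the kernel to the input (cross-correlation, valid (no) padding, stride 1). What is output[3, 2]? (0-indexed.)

-9

The receptive field on the input at this output position is [2 / 9 / 7]. Elementwise product with the kernel and sum: 2·-1 + 7·-1.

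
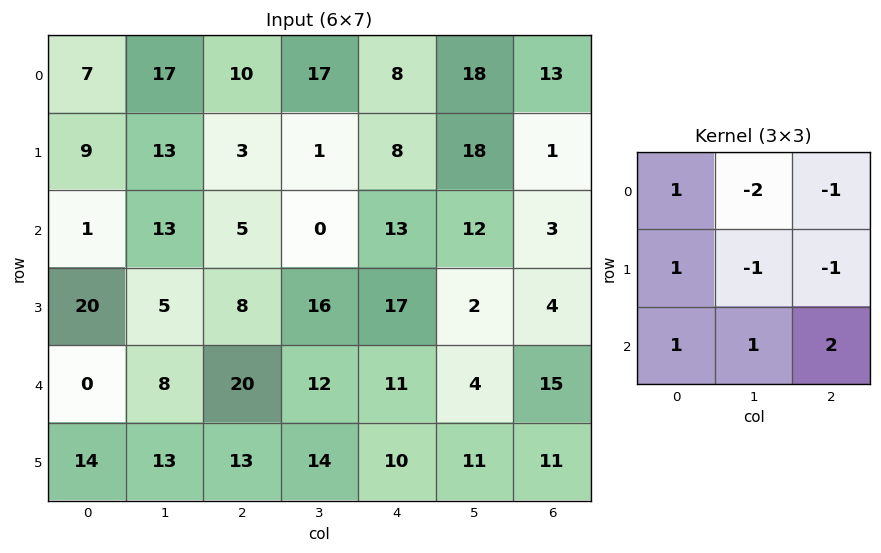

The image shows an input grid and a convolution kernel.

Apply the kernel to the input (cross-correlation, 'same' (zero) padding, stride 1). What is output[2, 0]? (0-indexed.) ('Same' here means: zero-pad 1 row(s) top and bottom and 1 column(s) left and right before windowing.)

-15

The receptive field on the zero-padded input at this output position is [0 9 13 / 0 1 13 / 0 20 5]. Elementwise product with the kernel and sum: 0·1 + 9·-2 + 13·-1 + 0·1 + 1·-1 + 13·-1 + 0·1 + 20·1 + 5·2.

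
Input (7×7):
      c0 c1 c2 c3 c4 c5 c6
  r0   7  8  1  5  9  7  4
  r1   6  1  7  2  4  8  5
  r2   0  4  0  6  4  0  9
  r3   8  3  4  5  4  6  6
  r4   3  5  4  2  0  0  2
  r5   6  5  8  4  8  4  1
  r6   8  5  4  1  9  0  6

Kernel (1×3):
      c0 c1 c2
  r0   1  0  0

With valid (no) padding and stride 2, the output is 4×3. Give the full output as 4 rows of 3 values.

Output[0,0]: The receptive field on the input at this output position is [7 8 1]. Elementwise product with the kernel and sum: 7·1.

7 1 9
0 0 4
3 4 0
8 4 9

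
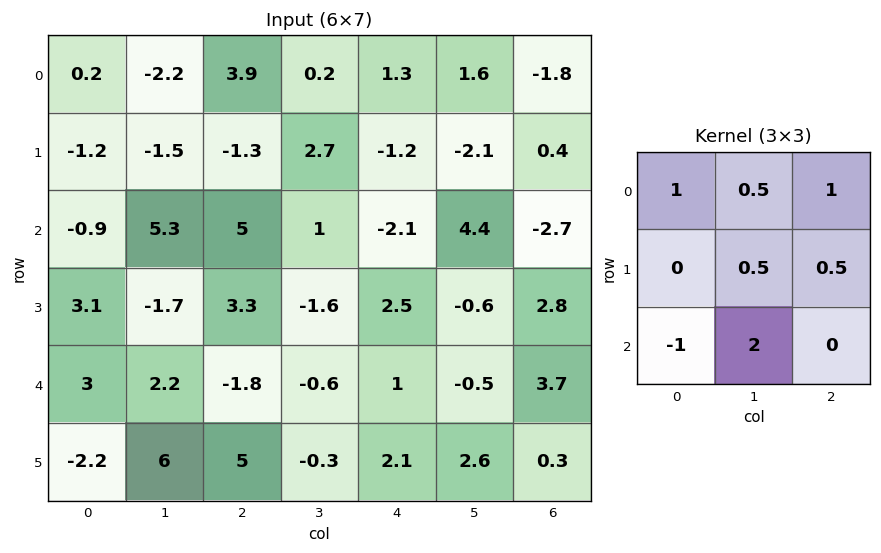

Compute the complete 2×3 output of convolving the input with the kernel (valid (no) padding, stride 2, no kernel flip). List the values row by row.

Output[0,0]: The receptive field on the input at this output position is [0.2 -2.2 3.9 / -1.2 -1.5 -1.3 / -0.9 5.3 5]. Elementwise product with the kernel and sum: 0.2·1 + -2.2·0.5 + 3.9·1 + -1.5·0.5 + -1.3·0.5 + -0.9·-1 + 5.3·2.

13.1 3.05 10.35
8.95 4.45 -3.5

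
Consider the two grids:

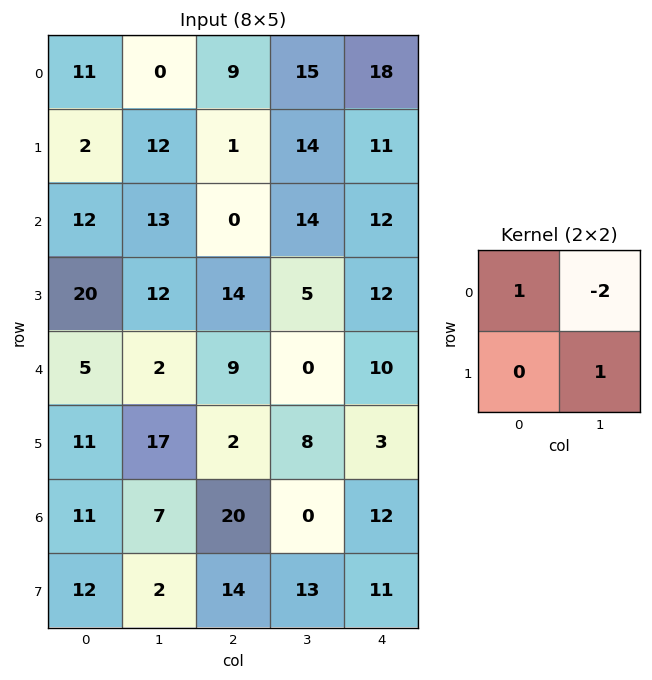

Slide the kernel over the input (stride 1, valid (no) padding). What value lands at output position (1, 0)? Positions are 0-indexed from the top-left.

The receptive field on the input at this output position is [2 12 / 12 13]. Elementwise product with the kernel and sum: 2·1 + 12·-2 + 13·1.

-9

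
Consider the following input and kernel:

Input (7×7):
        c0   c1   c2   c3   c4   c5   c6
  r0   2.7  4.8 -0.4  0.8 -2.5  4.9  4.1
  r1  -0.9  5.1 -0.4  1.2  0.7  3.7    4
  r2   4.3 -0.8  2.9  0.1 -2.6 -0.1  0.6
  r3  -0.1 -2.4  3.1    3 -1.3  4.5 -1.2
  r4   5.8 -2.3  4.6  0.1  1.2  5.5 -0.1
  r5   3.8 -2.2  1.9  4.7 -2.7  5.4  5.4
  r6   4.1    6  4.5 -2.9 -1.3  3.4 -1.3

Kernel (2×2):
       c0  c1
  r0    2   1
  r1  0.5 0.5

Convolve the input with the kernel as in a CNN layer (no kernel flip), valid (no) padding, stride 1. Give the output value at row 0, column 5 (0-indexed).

The receptive field on the input at this output position is [4.9 4.1 / 3.7 4]. Elementwise product with the kernel and sum: 4.9·2 + 4.1·1 + 3.7·0.5 + 4·0.5.

17.75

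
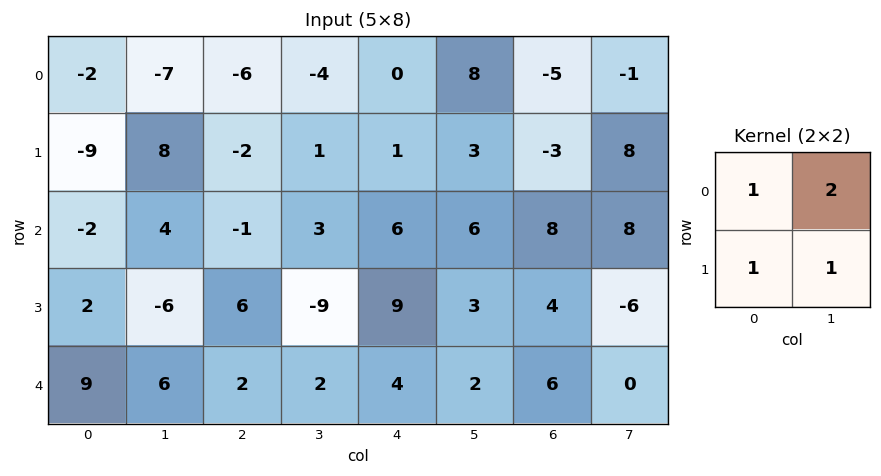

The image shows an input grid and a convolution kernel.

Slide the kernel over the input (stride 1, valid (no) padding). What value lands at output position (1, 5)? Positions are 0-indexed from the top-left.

11

The receptive field on the input at this output position is [3 -3 / 6 8]. Elementwise product with the kernel and sum: 3·1 + -3·2 + 6·1 + 8·1.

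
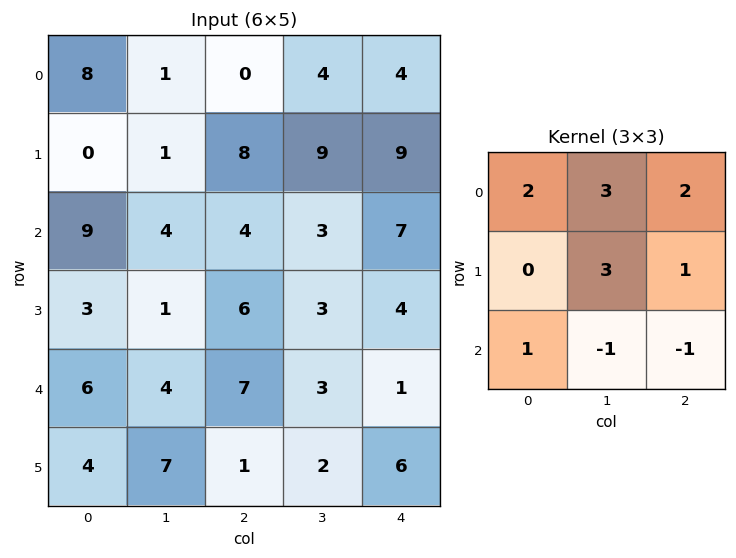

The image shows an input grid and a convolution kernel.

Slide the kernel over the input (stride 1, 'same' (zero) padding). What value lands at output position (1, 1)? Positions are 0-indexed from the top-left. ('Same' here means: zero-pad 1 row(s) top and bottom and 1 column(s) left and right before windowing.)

31

The receptive field on the zero-padded input at this output position is [8 1 0 / 0 1 8 / 9 4 4]. Elementwise product with the kernel and sum: 8·2 + 1·3 + 0·2 + 1·3 + 8·1 + 9·1 + 4·-1 + 4·-1.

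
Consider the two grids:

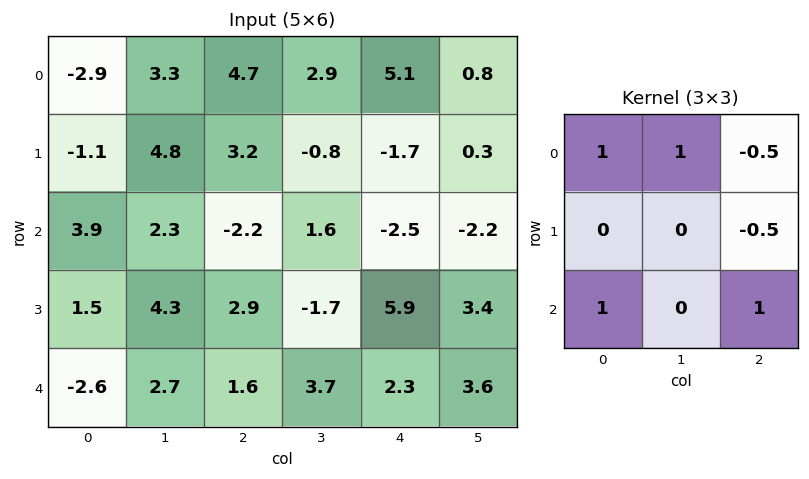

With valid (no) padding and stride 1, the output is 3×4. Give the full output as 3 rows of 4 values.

-1.85 10.85 1.2 6.85
7.6 10.2 13.3 0.15
4.85 6.55 1.6 5.8

Output[0,0]: The receptive field on the input at this output position is [-2.9 3.3 4.7 / -1.1 4.8 3.2 / 3.9 2.3 -2.2]. Elementwise product with the kernel and sum: -2.9·1 + 3.3·1 + 4.7·-0.5 + 3.2·-0.5 + 3.9·1 + -2.2·1.
Output[0,1]: The receptive field on the input at this output position is [3.3 4.7 2.9 / 4.8 3.2 -0.8 / 2.3 -2.2 1.6]. Elementwise product with the kernel and sum: 3.3·1 + 4.7·1 + 2.9·-0.5 + -0.8·-0.5 + 2.3·1 + 1.6·1.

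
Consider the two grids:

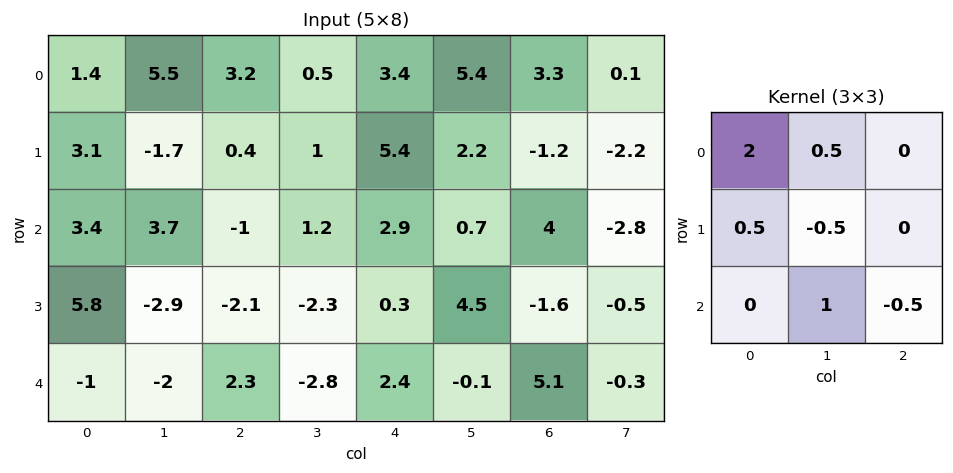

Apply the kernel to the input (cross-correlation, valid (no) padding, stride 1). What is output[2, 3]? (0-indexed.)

5

The receptive field on the input at this output position is [1.2 2.9 0.7 / -2.3 0.3 4.5 / -2.8 2.4 -0.1]. Elementwise product with the kernel and sum: 1.2·2 + 2.9·0.5 + -2.3·0.5 + 0.3·-0.5 + 2.4·1 + -0.1·-0.5.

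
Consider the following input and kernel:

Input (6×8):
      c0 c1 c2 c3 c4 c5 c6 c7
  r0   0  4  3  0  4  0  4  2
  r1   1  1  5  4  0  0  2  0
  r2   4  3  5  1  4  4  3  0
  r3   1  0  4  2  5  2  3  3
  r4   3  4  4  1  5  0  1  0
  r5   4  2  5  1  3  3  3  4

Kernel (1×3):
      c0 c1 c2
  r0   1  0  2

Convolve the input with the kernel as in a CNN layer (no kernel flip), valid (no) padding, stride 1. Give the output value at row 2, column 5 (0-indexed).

The receptive field on the input at this output position is [4 3 0]. Elementwise product with the kernel and sum: 4·1 + 0·2.

4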